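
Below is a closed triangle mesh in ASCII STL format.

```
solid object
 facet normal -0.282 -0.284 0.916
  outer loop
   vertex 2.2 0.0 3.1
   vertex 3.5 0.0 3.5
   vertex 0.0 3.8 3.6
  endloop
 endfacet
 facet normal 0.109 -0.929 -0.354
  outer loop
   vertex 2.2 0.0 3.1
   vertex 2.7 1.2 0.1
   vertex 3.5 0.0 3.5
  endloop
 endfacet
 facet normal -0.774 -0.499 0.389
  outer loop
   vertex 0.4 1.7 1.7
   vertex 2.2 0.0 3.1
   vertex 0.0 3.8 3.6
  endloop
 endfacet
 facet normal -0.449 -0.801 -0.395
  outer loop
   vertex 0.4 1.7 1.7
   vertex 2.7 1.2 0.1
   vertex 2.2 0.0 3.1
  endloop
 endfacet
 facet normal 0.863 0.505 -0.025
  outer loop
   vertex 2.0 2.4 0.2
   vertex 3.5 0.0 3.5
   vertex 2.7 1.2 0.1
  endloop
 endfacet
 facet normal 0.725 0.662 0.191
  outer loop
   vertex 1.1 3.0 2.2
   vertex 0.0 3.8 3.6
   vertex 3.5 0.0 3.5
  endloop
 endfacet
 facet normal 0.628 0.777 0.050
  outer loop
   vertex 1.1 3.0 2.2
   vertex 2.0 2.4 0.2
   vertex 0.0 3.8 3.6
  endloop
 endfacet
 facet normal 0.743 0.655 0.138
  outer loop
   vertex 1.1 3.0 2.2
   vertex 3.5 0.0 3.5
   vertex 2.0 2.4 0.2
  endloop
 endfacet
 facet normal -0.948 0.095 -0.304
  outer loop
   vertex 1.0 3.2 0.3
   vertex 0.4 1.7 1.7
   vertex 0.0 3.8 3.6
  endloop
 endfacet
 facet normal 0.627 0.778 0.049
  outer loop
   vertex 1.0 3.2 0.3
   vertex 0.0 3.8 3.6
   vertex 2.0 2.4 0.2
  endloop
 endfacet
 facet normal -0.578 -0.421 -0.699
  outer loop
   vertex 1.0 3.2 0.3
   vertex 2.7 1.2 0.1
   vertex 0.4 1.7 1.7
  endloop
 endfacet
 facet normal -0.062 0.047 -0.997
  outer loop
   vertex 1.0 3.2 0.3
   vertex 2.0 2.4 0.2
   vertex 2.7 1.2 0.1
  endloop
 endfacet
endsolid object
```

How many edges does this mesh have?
18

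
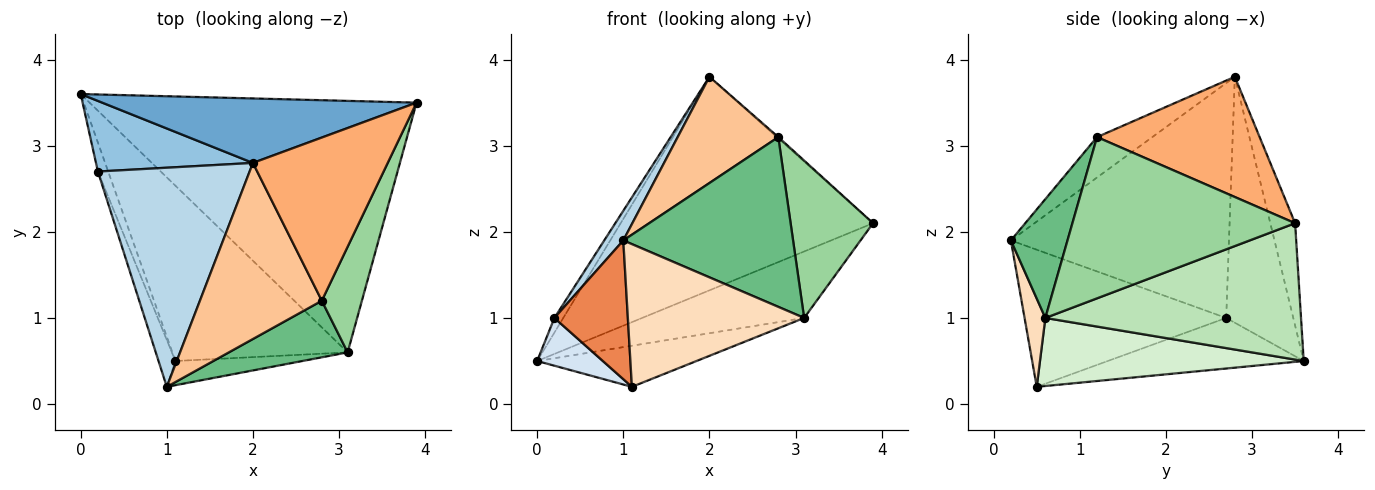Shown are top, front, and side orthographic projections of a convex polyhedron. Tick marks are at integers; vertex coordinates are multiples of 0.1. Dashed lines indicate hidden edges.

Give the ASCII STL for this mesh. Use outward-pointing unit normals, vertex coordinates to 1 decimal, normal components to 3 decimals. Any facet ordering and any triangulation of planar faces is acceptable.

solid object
 facet normal -0.094 0.953 0.288
  outer loop
   vertex 2.0 2.8 3.8
   vertex 3.9 3.5 2.1
   vertex 0.0 3.6 0.5
  endloop
 endfacet
 facet normal -0.838 0.111 0.535
  outer loop
   vertex 0.2 2.7 1.0
   vertex 2.0 2.8 3.8
   vertex 0.0 3.6 0.5
  endloop
 endfacet
 facet normal -0.838 -0.073 0.541
  outer loop
   vertex 0.2 2.7 1.0
   vertex 1.0 0.2 1.9
   vertex 2.0 2.8 3.8
  endloop
 endfacet
 facet normal -0.931 -0.312 -0.189
  outer loop
   vertex 0.2 2.7 1.0
   vertex 0.0 3.6 0.5
   vertex 1.1 0.5 0.2
  endloop
 endfacet
 facet normal -0.933 -0.340 -0.115
  outer loop
   vertex 0.2 2.7 1.0
   vertex 1.1 0.5 0.2
   vertex 1.0 0.2 1.9
  endloop
 endfacet
 facet normal 0.666 0.006 0.746
  outer loop
   vertex 2.8 1.2 3.1
   vertex 3.9 3.5 2.1
   vertex 2.0 2.8 3.8
  endloop
 endfacet
 facet normal -0.273 -0.497 0.824
  outer loop
   vertex 2.8 1.2 3.1
   vertex 2.0 2.8 3.8
   vertex 1.0 0.2 1.9
  endloop
 endfacet
 facet normal 0.115 -0.979 -0.166
  outer loop
   vertex 3.1 0.6 1.0
   vertex 1.0 0.2 1.9
   vertex 1.1 0.5 0.2
  endloop
 endfacet
 facet normal 0.302 -0.905 0.302
  outer loop
   vertex 3.1 0.6 1.0
   vertex 2.8 1.2 3.1
   vertex 1.0 0.2 1.9
  endloop
 endfacet
 facet normal 0.913 -0.338 0.227
  outer loop
   vertex 3.1 0.6 1.0
   vertex 3.9 3.5 2.1
   vertex 2.8 1.2 3.1
  endloop
 endfacet
 facet normal 0.374 0.237 -0.897
  outer loop
   vertex 3.1 0.6 1.0
   vertex 0.0 3.6 0.5
   vertex 3.9 3.5 2.1
  endloop
 endfacet
 facet normal 0.354 0.214 -0.911
  outer loop
   vertex 3.1 0.6 1.0
   vertex 1.1 0.5 0.2
   vertex 0.0 3.6 0.5
  endloop
 endfacet
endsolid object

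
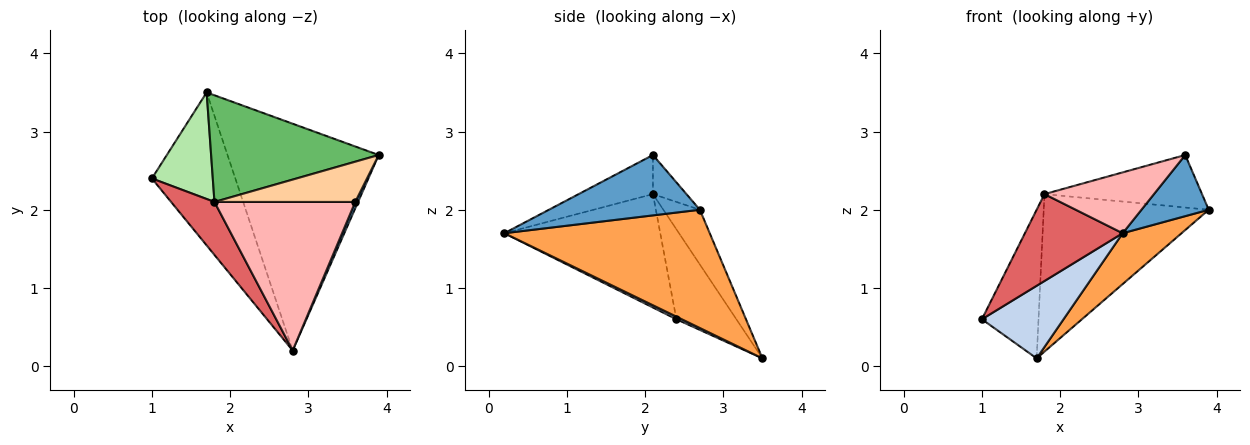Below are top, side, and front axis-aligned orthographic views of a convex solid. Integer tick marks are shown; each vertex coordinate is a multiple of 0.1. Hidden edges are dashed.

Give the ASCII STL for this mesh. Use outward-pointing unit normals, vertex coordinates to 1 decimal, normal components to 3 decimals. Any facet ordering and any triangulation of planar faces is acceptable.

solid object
 facet normal 0.913 -0.407 0.043
  outer loop
   vertex 3.6 2.1 2.7
   vertex 2.8 0.2 1.7
   vertex 3.9 2.7 2.0
  endloop
 endfacet
 facet normal 0.028 -0.428 -0.903
  outer loop
   vertex 1.7 3.5 0.1
   vertex 2.8 0.2 1.7
   vertex 1.0 2.4 0.6
  endloop
 endfacet
 facet normal 0.607 -0.174 -0.776
  outer loop
   vertex 1.7 3.5 0.1
   vertex 3.9 2.7 2.0
   vertex 2.8 0.2 1.7
  endloop
 endfacet
 facet normal -0.167 0.783 0.600
  outer loop
   vertex 1.8 2.1 2.2
   vertex 3.6 2.1 2.7
   vertex 3.9 2.7 2.0
  endloop
 endfacet
 facet normal -0.180 0.814 0.552
  outer loop
   vertex 1.8 2.1 2.2
   vertex 3.9 2.7 2.0
   vertex 1.7 3.5 0.1
  endloop
 endfacet
 facet normal -0.652 0.616 0.442
  outer loop
   vertex 1.8 2.1 2.2
   vertex 1.7 3.5 0.1
   vertex 1.0 2.4 0.6
  endloop
 endfacet
 facet normal -0.806 -0.505 0.308
  outer loop
   vertex 1.8 2.1 2.2
   vertex 1.0 2.4 0.6
   vertex 2.8 0.2 1.7
  endloop
 endfacet
 facet normal -0.249 -0.367 0.896
  outer loop
   vertex 1.8 2.1 2.2
   vertex 2.8 0.2 1.7
   vertex 3.6 2.1 2.7
  endloop
 endfacet
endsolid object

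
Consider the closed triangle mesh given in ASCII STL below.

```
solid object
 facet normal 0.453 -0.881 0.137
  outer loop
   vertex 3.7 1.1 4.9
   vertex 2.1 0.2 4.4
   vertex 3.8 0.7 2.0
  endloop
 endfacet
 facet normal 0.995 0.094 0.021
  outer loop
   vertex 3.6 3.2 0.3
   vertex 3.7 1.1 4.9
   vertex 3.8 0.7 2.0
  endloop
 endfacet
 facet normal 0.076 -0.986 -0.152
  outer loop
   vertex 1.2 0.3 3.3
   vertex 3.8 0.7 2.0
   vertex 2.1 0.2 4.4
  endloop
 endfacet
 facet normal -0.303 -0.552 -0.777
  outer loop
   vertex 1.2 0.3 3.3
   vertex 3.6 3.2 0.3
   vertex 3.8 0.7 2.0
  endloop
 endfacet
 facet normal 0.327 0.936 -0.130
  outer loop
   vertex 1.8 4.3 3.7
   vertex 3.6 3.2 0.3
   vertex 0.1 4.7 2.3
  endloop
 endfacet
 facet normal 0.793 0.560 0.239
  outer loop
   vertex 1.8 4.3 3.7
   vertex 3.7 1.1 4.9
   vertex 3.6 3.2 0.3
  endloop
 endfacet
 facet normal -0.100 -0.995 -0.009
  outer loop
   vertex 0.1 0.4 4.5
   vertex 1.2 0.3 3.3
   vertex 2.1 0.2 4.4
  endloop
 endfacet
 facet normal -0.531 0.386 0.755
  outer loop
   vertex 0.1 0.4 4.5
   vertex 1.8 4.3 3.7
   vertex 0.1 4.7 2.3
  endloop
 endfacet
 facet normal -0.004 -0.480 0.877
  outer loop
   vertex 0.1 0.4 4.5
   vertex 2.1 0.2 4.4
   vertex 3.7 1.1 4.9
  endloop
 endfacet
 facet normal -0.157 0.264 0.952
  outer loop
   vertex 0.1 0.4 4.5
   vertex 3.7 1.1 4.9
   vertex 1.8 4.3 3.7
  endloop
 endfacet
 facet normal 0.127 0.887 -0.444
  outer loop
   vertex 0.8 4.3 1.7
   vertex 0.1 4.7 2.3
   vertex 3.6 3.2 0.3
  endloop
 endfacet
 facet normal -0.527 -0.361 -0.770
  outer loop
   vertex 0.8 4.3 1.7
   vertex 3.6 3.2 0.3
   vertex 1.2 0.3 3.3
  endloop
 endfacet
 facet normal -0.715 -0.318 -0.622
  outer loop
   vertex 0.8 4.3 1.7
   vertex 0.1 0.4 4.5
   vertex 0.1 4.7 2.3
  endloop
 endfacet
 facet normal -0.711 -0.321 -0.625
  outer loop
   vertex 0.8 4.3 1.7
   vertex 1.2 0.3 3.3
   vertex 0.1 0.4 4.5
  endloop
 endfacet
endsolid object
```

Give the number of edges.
21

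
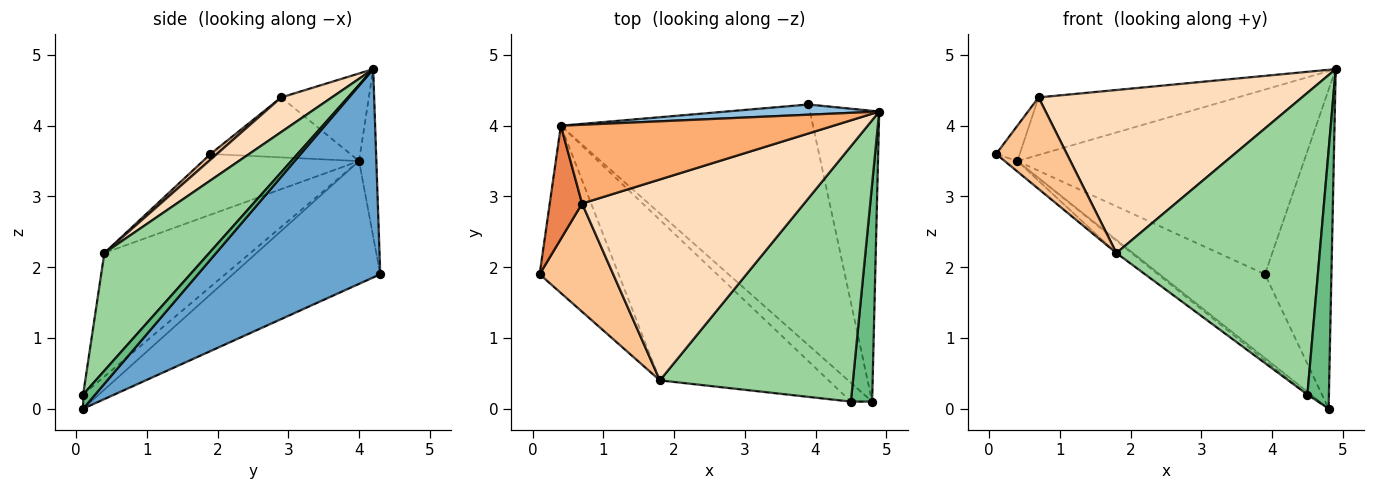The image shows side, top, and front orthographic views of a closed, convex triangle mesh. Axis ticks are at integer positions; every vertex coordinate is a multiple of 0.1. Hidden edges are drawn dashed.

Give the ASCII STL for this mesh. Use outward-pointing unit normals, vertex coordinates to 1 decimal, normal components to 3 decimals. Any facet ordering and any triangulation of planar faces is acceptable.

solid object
 facet normal 0.897 0.327 -0.298
  outer loop
   vertex 3.9 4.3 1.9
   vertex 4.9 4.2 4.8
   vertex 4.8 0.1 0.0
  endloop
 endfacet
 facet normal -0.060 0.997 0.055
  outer loop
   vertex 0.4 4.0 3.5
   vertex 4.9 4.2 4.8
   vertex 3.9 4.3 1.9
  endloop
 endfacet
 facet normal -0.418 0.299 -0.858
  outer loop
   vertex 0.4 4.0 3.5
   vertex 3.9 4.3 1.9
   vertex 4.8 0.1 0.0
  endloop
 endfacet
 facet normal -0.609 0.049 -0.792
  outer loop
   vertex 1.8 0.4 2.2
   vertex 0.1 1.9 3.6
   vertex 0.4 4.0 3.5
  endloop
 endfacet
 facet normal -0.871 0.147 0.470
  outer loop
   vertex 0.7 2.9 4.4
   vertex 0.4 4.0 3.5
   vertex 0.1 1.9 3.6
  endloop
 endfacet
 facet normal -0.251 0.571 0.782
  outer loop
   vertex 0.7 2.9 4.4
   vertex 4.9 4.2 4.8
   vertex 0.4 4.0 3.5
  endloop
 endfacet
 facet normal 0.059 -0.645 0.762
  outer loop
   vertex 0.7 2.9 4.4
   vertex 0.1 1.9 3.6
   vertex 1.8 0.4 2.2
  endloop
 endfacet
 facet normal 0.120 -0.626 0.771
  outer loop
   vertex 0.7 2.9 4.4
   vertex 1.8 0.4 2.2
   vertex 4.9 4.2 4.8
  endloop
 endfacet
 facet normal 0.395 -0.703 0.592
  outer loop
   vertex 4.5 0.1 0.2
   vertex 4.8 0.1 0.0
   vertex 4.9 4.2 4.8
  endloop
 endfacet
 facet normal 0.366 -0.710 0.601
  outer loop
   vertex 4.5 0.1 0.2
   vertex 4.9 4.2 4.8
   vertex 1.8 0.4 2.2
  endloop
 endfacet
 facet normal -0.551 0.120 -0.826
  outer loop
   vertex 4.5 0.1 0.2
   vertex 0.4 4.0 3.5
   vertex 4.8 0.1 0.0
  endloop
 endfacet
 facet normal -0.590 0.061 -0.805
  outer loop
   vertex 4.5 0.1 0.2
   vertex 1.8 0.4 2.2
   vertex 0.4 4.0 3.5
  endloop
 endfacet
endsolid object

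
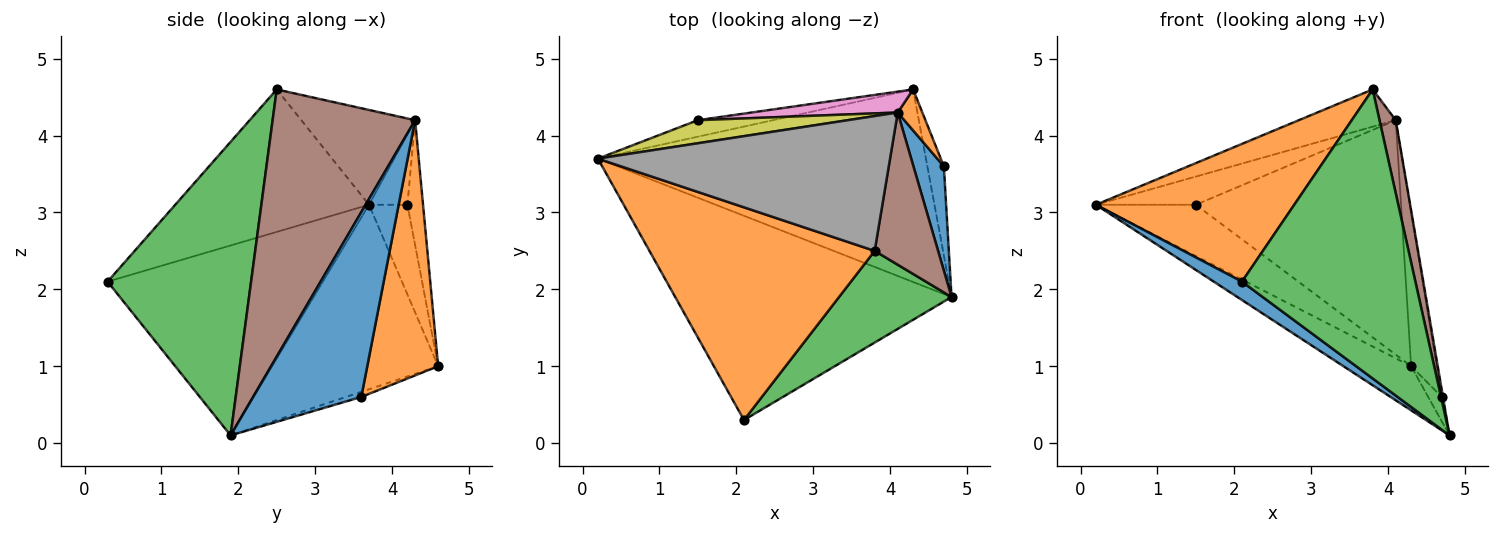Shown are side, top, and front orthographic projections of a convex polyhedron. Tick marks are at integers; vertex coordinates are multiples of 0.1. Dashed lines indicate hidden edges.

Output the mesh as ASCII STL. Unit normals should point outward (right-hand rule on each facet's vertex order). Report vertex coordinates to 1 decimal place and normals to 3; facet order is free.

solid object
 facet normal -0.565 -0.074 -0.822
  outer loop
   vertex 2.1 0.3 2.1
   vertex 0.2 3.7 3.1
   vertex 4.8 1.9 0.1
  endloop
 endfacet
 facet normal -0.469 -0.480 0.741
  outer loop
   vertex 3.8 2.5 4.6
   vertex 0.2 3.7 3.1
   vertex 2.1 0.3 2.1
  endloop
 endfacet
 facet normal 0.619 -0.748 0.237
  outer loop
   vertex 3.8 2.5 4.6
   vertex 2.1 0.3 2.1
   vertex 4.8 1.9 0.1
  endloop
 endfacet
 facet normal -0.481 0.196 -0.855
  outer loop
   vertex 4.3 4.6 1.0
   vertex 4.8 1.9 0.1
   vertex 0.2 3.7 3.1
  endloop
 endfacet
 facet normal -0.344 0.894 -0.288
  outer loop
   vertex 1.5 4.2 3.1
   vertex 4.3 4.6 1.0
   vertex 0.2 3.7 3.1
  endloop
 endfacet
 facet normal 0.967 -0.110 0.230
  outer loop
   vertex 4.1 4.3 4.2
   vertex 3.8 2.5 4.6
   vertex 4.8 1.9 0.1
  endloop
 endfacet
 facet normal -0.076 0.993 0.088
  outer loop
   vertex 4.1 4.3 4.2
   vertex 4.3 4.6 1.0
   vertex 1.5 4.2 3.1
  endloop
 endfacet
 facet normal -0.299 0.254 0.920
  outer loop
   vertex 4.1 4.3 4.2
   vertex 0.2 3.7 3.1
   vertex 3.8 2.5 4.6
  endloop
 endfacet
 facet normal -0.285 0.742 0.607
  outer loop
   vertex 4.1 4.3 4.2
   vertex 1.5 4.2 3.1
   vertex 0.2 3.7 3.1
  endloop
 endfacet
 facet normal -0.287 0.255 -0.924
  outer loop
   vertex 4.7 3.6 0.6
   vertex 4.8 1.9 0.1
   vertex 4.3 4.6 1.0
  endloop
 endfacet
 facet normal 0.987 0.010 0.162
  outer loop
   vertex 4.7 3.6 0.6
   vertex 4.1 4.3 4.2
   vertex 4.8 1.9 0.1
  endloop
 endfacet
 facet normal 0.937 0.339 0.090
  outer loop
   vertex 4.7 3.6 0.6
   vertex 4.3 4.6 1.0
   vertex 4.1 4.3 4.2
  endloop
 endfacet
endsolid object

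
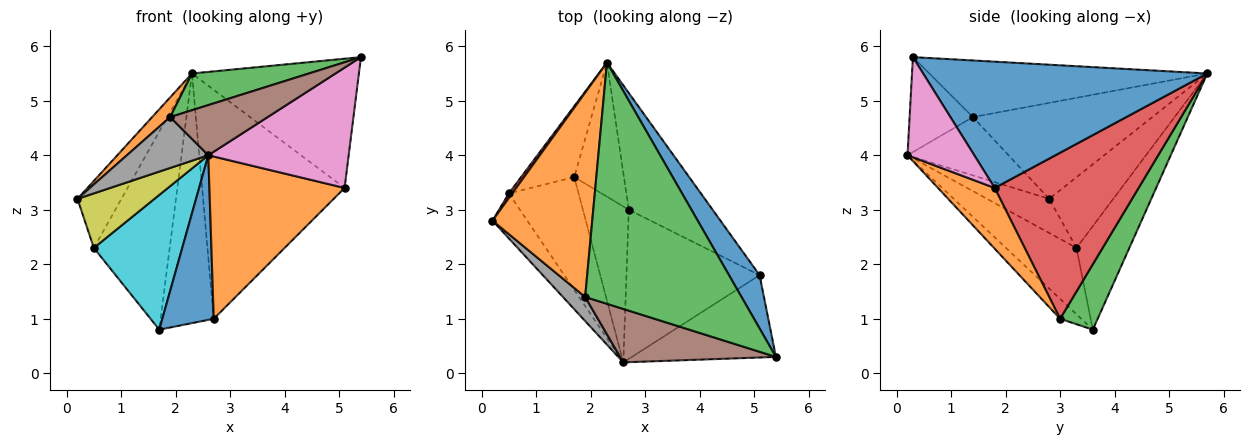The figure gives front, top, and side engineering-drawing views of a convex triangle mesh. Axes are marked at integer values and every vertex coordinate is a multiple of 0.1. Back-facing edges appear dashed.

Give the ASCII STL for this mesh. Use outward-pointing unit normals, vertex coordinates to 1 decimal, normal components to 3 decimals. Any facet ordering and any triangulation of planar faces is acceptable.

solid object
 facet normal 0.844 0.496 0.204
  outer loop
   vertex 5.1 1.8 3.4
   vertex 2.3 5.7 5.5
   vertex 5.4 0.3 5.8
  endloop
 endfacet
 facet normal -0.692 -0.069 0.719
  outer loop
   vertex 1.9 1.4 4.7
   vertex 2.3 5.7 5.5
   vertex 0.2 2.8 3.2
  endloop
 endfacet
 facet normal -0.337 -0.142 0.931
  outer loop
   vertex 1.9 1.4 4.7
   vertex 5.4 0.3 5.8
   vertex 2.3 5.7 5.5
  endloop
 endfacet
 facet normal -0.824 0.565 0.039
  outer loop
   vertex 0.5 3.3 2.3
   vertex 0.2 2.8 3.2
   vertex 2.3 5.7 5.5
  endloop
 endfacet
 facet normal -0.549 0.787 -0.282
  outer loop
   vertex 0.5 3.3 2.3
   vertex 2.3 5.7 5.5
   vertex 1.7 3.6 0.8
  endloop
 endfacet
 facet normal -0.406 -0.625 0.666
  outer loop
   vertex 2.6 0.2 4.0
   vertex 5.4 0.3 5.8
   vertex 1.9 1.4 4.7
  endloop
 endfacet
 facet normal 0.365 -0.768 -0.526
  outer loop
   vertex 2.6 0.2 4.0
   vertex 5.1 1.8 3.4
   vertex 5.4 0.3 5.8
  endloop
 endfacet
 facet normal -0.746 -0.601 0.285
  outer loop
   vertex 2.6 0.2 4.0
   vertex 1.9 1.4 4.7
   vertex 0.2 2.8 3.2
  endloop
 endfacet
 facet normal -0.529 -0.655 -0.540
  outer loop
   vertex 2.6 0.2 4.0
   vertex 0.2 2.8 3.2
   vertex 0.5 3.3 2.3
  endloop
 endfacet
 facet normal -0.522 -0.654 -0.548
  outer loop
   vertex 2.6 0.2 4.0
   vertex 0.5 3.3 2.3
   vertex 1.7 3.6 0.8
  endloop
 endfacet
 facet normal -0.286 -0.696 -0.659
  outer loop
   vertex 2.7 3.0 1.0
   vertex 2.6 0.2 4.0
   vertex 1.7 3.6 0.8
  endloop
 endfacet
 facet normal 0.295 -0.703 -0.647
  outer loop
   vertex 2.7 3.0 1.0
   vertex 5.1 1.8 3.4
   vertex 2.6 0.2 4.0
  endloop
 endfacet
 facet normal 0.529 0.748 -0.402
  outer loop
   vertex 2.7 3.0 1.0
   vertex 1.7 3.6 0.8
   vertex 2.3 5.7 5.5
  endloop
 endfacet
 facet normal 0.669 0.662 -0.338
  outer loop
   vertex 2.7 3.0 1.0
   vertex 2.3 5.7 5.5
   vertex 5.1 1.8 3.4
  endloop
 endfacet
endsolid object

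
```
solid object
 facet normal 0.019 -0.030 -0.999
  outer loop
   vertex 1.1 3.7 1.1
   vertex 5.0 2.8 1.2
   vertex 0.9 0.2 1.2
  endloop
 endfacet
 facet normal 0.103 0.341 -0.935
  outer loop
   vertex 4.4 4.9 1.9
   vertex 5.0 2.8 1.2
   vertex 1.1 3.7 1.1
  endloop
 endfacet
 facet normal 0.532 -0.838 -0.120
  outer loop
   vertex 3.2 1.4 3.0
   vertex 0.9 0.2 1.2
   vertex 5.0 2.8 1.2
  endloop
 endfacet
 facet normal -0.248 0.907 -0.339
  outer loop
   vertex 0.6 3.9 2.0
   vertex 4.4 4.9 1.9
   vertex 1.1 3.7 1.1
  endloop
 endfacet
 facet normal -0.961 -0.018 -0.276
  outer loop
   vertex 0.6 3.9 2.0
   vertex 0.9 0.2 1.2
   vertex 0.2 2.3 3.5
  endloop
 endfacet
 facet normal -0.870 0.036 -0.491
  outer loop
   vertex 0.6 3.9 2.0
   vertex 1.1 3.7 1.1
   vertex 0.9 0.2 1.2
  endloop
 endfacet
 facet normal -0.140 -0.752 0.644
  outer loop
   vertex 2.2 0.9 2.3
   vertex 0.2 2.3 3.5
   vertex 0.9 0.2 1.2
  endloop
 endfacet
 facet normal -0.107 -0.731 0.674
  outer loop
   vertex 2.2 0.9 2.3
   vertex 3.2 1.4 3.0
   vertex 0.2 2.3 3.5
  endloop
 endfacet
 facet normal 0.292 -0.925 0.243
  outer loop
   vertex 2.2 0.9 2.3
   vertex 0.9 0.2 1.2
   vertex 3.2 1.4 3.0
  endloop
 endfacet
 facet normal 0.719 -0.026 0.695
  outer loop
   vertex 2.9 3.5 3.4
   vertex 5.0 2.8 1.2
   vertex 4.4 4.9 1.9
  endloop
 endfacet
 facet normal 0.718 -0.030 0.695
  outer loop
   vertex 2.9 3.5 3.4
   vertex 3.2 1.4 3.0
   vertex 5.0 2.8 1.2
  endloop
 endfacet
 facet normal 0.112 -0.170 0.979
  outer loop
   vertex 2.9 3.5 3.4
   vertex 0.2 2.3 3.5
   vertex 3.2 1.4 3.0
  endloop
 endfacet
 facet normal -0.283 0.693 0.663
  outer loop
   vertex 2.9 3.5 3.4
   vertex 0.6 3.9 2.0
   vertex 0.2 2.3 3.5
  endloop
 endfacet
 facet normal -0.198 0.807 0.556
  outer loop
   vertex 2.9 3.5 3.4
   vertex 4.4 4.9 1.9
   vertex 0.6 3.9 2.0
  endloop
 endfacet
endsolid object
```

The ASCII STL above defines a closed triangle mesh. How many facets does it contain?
14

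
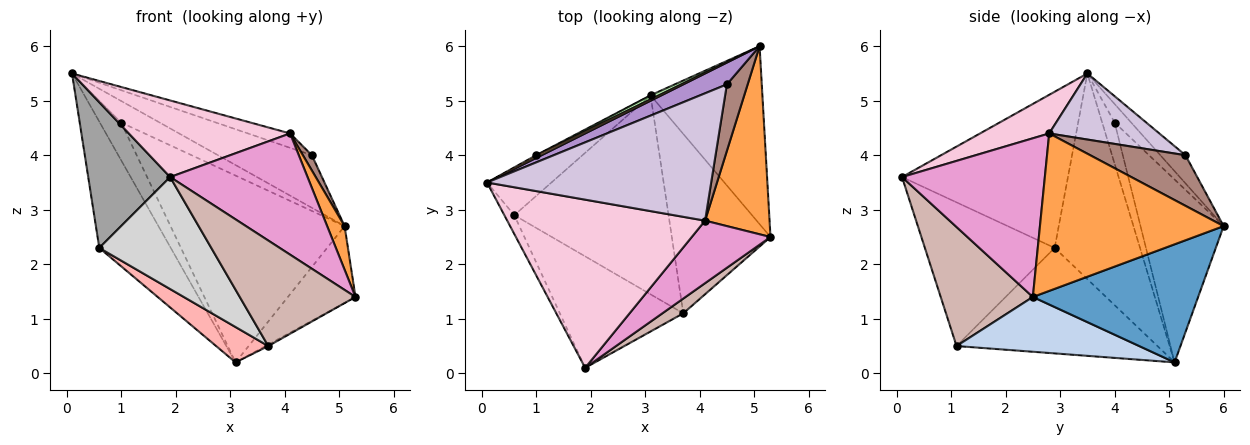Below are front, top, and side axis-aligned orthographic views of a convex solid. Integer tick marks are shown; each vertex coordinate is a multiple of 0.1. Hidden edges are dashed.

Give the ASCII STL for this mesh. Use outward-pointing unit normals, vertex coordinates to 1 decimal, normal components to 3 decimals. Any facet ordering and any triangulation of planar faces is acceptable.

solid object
 facet normal 0.696 0.285 -0.659
  outer loop
   vertex 3.1 5.1 0.2
   vertex 5.1 6.0 2.7
   vertex 5.3 2.5 1.4
  endloop
 endfacet
 facet normal 0.485 0.007 -0.874
  outer loop
   vertex 3.7 1.1 0.5
   vertex 3.1 5.1 0.2
   vertex 5.3 2.5 1.4
  endloop
 endfacet
 facet normal 0.922 -0.088 0.377
  outer loop
   vertex 4.1 2.8 4.4
   vertex 5.3 2.5 1.4
   vertex 5.1 6.0 2.7
  endloop
 endfacet
 facet normal -0.392 0.913 0.115
  outer loop
   vertex 1.0 4.0 4.6
   vertex 0.1 3.5 5.5
   vertex 5.1 6.0 2.7
  endloop
 endfacet
 facet normal -0.504 0.863 -0.025
  outer loop
   vertex 1.0 4.0 4.6
   vertex 3.1 5.1 0.2
   vertex 0.1 3.5 5.5
  endloop
 endfacet
 facet normal -0.431 0.902 0.020
  outer loop
   vertex 1.0 4.0 4.6
   vertex 5.1 6.0 2.7
   vertex 3.1 5.1 0.2
  endloop
 endfacet
 facet normal -0.746 0.624 -0.234
  outer loop
   vertex 0.6 2.9 2.3
   vertex 0.1 3.5 5.5
   vertex 3.1 5.1 0.2
  endloop
 endfacet
 facet normal -0.558 -0.145 -0.817
  outer loop
   vertex 0.6 2.9 2.3
   vertex 3.1 5.1 0.2
   vertex 3.7 1.1 0.5
  endloop
 endfacet
 facet normal -0.240 0.897 0.372
  outer loop
   vertex 4.5 5.3 4.0
   vertex 5.1 6.0 2.7
   vertex 0.1 3.5 5.5
  endloop
 endfacet
 facet normal 0.281 0.108 0.954
  outer loop
   vertex 4.5 5.3 4.0
   vertex 0.1 3.5 5.5
   vertex 4.1 2.8 4.4
  endloop
 endfacet
 facet normal 0.922 -0.087 0.379
  outer loop
   vertex 4.5 5.3 4.0
   vertex 4.1 2.8 4.4
   vertex 5.1 6.0 2.7
  endloop
 endfacet
 facet normal 0.619 -0.778 0.109
  outer loop
   vertex 1.9 0.1 3.6
   vertex 3.7 1.1 0.5
   vertex 5.3 2.5 1.4
  endloop
 endfacet
 facet normal 0.679 -0.653 0.337
  outer loop
   vertex 1.9 0.1 3.6
   vertex 5.3 2.5 1.4
   vertex 4.1 2.8 4.4
  endloop
 endfacet
 facet normal 0.175 -0.408 0.896
  outer loop
   vertex 1.9 0.1 3.6
   vertex 4.1 2.8 4.4
   vertex 0.1 3.5 5.5
  endloop
 endfacet
 facet normal -0.895 -0.442 -0.057
  outer loop
   vertex 1.9 0.1 3.6
   vertex 0.1 3.5 5.5
   vertex 0.6 2.9 2.3
  endloop
 endfacet
 facet normal -0.635 -0.548 -0.545
  outer loop
   vertex 1.9 0.1 3.6
   vertex 0.6 2.9 2.3
   vertex 3.7 1.1 0.5
  endloop
 endfacet
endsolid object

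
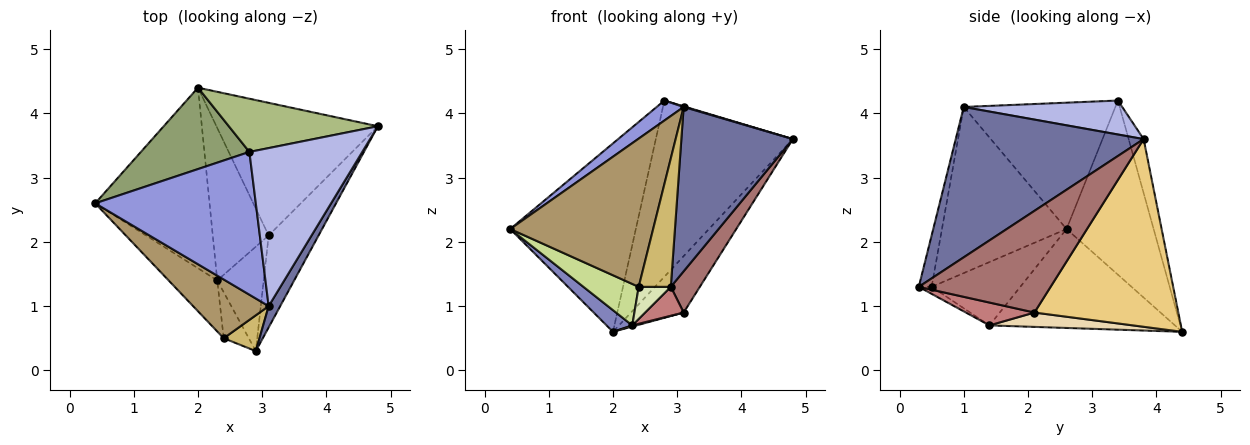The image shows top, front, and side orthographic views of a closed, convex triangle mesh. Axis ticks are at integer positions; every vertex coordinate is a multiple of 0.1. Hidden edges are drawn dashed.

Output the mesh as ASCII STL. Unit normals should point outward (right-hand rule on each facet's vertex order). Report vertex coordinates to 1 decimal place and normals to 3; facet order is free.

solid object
 facet normal 0.858 -0.509 0.066
  outer loop
   vertex 3.1 1.0 4.1
   vertex 2.9 0.3 1.3
   vertex 4.8 3.8 3.6
  endloop
 endfacet
 facet normal -0.652 -0.090 -0.753
  outer loop
   vertex 2.3 1.4 0.7
   vertex 0.4 2.6 2.2
   vertex 2.0 4.4 0.6
  endloop
 endfacet
 facet normal -0.615 -0.109 0.781
  outer loop
   vertex 2.8 3.4 4.2
   vertex 0.4 2.6 2.2
   vertex 3.1 1.0 4.1
  endloop
 endfacet
 facet normal 0.288 -0.004 0.958
  outer loop
   vertex 2.8 3.4 4.2
   vertex 3.1 1.0 4.1
   vertex 4.8 3.8 3.6
  endloop
 endfacet
 facet normal -0.537 0.775 0.334
  outer loop
   vertex 2.8 3.4 4.2
   vertex 2.0 4.4 0.6
   vertex 0.4 2.6 2.2
  endloop
 endfacet
 facet normal -0.104 0.952 0.288
  outer loop
   vertex 2.8 3.4 4.2
   vertex 4.8 3.8 3.6
   vertex 2.0 4.4 0.6
  endloop
 endfacet
 facet normal -0.711 -0.443 -0.546
  outer loop
   vertex 2.4 0.5 1.3
   vertex 0.4 2.6 2.2
   vertex 2.3 1.4 0.7
  endloop
 endfacet
 facet normal -0.223 -0.558 -0.799
  outer loop
   vertex 2.4 0.5 1.3
   vertex 2.3 1.4 0.7
   vertex 2.9 0.3 1.3
  endloop
 endfacet
 facet normal -0.630 -0.722 0.286
  outer loop
   vertex 2.4 0.5 1.3
   vertex 3.1 1.0 4.1
   vertex 0.4 2.6 2.2
  endloop
 endfacet
 facet normal -0.360 -0.899 0.250
  outer loop
   vertex 2.4 0.5 1.3
   vertex 2.9 0.3 1.3
   vertex 3.1 1.0 4.1
  endloop
 endfacet
 facet normal 0.731 0.267 -0.628
  outer loop
   vertex 3.1 2.1 0.9
   vertex 2.0 4.4 0.6
   vertex 4.8 3.8 3.6
  endloop
 endfacet
 facet normal 0.249 -0.007 -0.969
  outer loop
   vertex 3.1 2.1 0.9
   vertex 2.3 1.4 0.7
   vertex 2.0 4.4 0.6
  endloop
 endfacet
 facet normal 0.881 -0.194 -0.432
  outer loop
   vertex 3.1 2.1 0.9
   vertex 4.8 3.8 3.6
   vertex 2.9 0.3 1.3
  endloop
 endfacet
 facet normal 0.429 -0.241 -0.871
  outer loop
   vertex 3.1 2.1 0.9
   vertex 2.9 0.3 1.3
   vertex 2.3 1.4 0.7
  endloop
 endfacet
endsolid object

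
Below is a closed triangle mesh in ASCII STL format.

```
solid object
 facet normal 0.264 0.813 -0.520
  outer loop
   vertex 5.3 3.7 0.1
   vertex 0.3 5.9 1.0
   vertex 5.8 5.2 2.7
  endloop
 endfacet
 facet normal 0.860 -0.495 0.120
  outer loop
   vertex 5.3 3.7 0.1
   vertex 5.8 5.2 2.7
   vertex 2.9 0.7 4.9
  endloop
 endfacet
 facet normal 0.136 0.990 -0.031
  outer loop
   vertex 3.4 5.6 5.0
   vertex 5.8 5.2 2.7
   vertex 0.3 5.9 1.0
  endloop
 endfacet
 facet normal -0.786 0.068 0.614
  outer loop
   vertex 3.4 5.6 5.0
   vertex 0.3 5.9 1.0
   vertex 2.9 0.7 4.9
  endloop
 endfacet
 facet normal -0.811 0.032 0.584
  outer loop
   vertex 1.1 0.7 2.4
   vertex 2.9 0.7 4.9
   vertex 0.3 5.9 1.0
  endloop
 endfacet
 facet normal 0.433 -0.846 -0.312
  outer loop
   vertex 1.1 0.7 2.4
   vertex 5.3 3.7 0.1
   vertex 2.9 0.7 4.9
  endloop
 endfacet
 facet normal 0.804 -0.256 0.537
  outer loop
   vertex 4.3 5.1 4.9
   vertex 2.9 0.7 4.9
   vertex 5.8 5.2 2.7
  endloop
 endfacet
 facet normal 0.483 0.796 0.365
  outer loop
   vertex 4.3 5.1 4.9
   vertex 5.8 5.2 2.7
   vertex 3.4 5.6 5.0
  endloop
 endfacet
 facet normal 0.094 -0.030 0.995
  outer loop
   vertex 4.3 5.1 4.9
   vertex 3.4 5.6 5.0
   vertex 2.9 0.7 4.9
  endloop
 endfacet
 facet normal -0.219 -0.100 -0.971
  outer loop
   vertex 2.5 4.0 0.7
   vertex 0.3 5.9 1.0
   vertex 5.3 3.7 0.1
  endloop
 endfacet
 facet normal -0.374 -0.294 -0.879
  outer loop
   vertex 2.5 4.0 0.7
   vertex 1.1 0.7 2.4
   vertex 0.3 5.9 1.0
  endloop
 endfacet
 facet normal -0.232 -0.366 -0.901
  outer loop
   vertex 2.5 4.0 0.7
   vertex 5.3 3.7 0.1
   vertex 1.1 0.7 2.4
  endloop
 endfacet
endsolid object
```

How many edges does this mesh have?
18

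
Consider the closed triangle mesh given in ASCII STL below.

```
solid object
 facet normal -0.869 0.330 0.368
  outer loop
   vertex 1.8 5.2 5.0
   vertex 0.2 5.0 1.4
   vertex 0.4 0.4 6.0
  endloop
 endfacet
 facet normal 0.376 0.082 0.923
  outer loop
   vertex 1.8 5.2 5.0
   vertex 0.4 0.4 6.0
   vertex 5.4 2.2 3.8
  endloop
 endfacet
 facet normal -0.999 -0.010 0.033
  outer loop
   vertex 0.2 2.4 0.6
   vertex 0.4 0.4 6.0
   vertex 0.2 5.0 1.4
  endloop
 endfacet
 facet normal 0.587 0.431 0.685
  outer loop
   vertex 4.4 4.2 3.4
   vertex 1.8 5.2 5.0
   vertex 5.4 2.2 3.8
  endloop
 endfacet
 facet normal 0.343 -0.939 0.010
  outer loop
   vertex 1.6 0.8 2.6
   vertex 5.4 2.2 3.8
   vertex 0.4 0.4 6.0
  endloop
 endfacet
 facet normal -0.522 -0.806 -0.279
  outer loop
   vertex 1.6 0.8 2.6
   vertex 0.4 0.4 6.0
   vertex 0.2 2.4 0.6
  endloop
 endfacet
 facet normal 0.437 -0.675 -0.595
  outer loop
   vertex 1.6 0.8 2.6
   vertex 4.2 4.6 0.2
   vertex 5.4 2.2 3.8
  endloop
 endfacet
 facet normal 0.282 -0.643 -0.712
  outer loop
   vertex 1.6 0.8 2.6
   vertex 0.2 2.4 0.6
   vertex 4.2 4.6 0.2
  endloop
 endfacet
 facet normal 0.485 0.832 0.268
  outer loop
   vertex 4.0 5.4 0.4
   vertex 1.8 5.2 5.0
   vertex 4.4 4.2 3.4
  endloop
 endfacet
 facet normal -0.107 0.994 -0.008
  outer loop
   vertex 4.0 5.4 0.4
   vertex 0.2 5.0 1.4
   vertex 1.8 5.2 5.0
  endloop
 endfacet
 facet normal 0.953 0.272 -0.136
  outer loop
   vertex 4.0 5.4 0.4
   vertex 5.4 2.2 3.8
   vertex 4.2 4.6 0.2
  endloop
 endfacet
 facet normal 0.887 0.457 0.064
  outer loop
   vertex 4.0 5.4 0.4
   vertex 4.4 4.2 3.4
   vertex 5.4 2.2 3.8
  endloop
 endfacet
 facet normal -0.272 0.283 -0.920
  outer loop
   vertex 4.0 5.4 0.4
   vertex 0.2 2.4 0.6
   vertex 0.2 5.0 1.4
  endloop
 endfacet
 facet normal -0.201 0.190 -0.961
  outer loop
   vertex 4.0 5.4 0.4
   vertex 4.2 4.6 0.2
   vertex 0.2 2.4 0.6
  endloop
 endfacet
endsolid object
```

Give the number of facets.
14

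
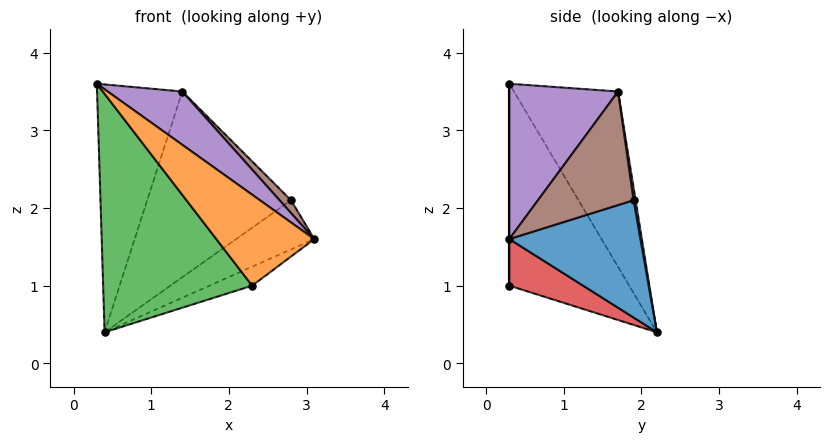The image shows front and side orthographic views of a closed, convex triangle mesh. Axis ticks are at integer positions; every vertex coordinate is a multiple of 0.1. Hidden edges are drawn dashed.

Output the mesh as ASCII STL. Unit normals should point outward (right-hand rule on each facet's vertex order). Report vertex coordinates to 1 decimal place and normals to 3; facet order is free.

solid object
 facet normal 0.571 0.340 -0.747
  outer loop
   vertex 2.8 1.9 2.1
   vertex 3.1 0.3 1.6
   vertex 0.4 2.2 0.4
  endloop
 endfacet
 facet normal 0.000 -1.000 0.000
  outer loop
   vertex 2.3 0.3 1.0
   vertex 3.1 0.3 1.6
   vertex 0.3 0.3 3.6
  endloop
 endfacet
 facet normal -0.565 -0.702 -0.434
  outer loop
   vertex 2.3 0.3 1.0
   vertex 0.3 0.3 3.6
   vertex 0.4 2.2 0.4
  endloop
 endfacet
 facet normal 0.567 0.328 -0.756
  outer loop
   vertex 2.3 0.3 1.0
   vertex 0.4 2.2 0.4
   vertex 3.1 0.3 1.6
  endloop
 endfacet
 facet normal 0.540 -0.370 0.756
  outer loop
   vertex 1.4 1.7 3.5
   vertex 0.3 0.3 3.6
   vertex 3.1 0.3 1.6
  endloop
 endfacet
 facet normal 0.711 -0.085 0.698
  outer loop
   vertex 1.4 1.7 3.5
   vertex 3.1 0.3 1.6
   vertex 2.8 1.9 2.1
  endloop
 endfacet
 facet normal -0.730 0.597 0.332
  outer loop
   vertex 1.4 1.7 3.5
   vertex 0.4 2.2 0.4
   vertex 0.3 0.3 3.6
  endloop
 endfacet
 facet normal 0.014 0.988 0.155
  outer loop
   vertex 1.4 1.7 3.5
   vertex 2.8 1.9 2.1
   vertex 0.4 2.2 0.4
  endloop
 endfacet
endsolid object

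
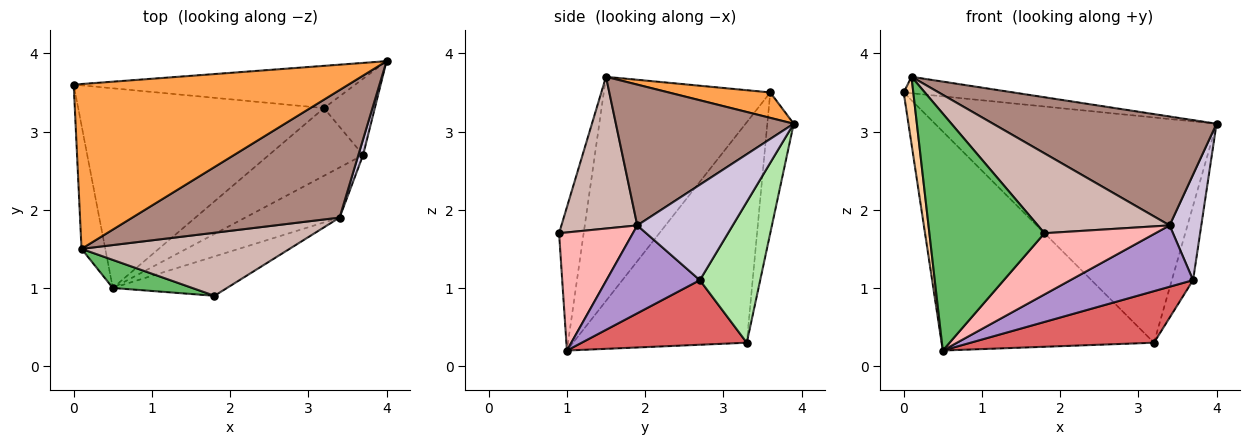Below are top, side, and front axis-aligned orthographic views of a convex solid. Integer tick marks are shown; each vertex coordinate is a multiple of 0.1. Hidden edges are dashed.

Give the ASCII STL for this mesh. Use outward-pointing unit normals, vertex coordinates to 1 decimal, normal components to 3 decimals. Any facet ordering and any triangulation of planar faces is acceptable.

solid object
 facet normal -0.092 0.979 -0.184
  outer loop
   vertex 3.2 3.3 0.3
   vertex 0.0 3.6 3.5
   vertex 4.0 3.9 3.1
  endloop
 endfacet
 facet normal -0.517 0.632 -0.577
  outer loop
   vertex 3.2 3.3 0.3
   vertex 0.5 1.0 0.2
   vertex 0.0 3.6 3.5
  endloop
 endfacet
 facet normal 0.092 0.099 0.991
  outer loop
   vertex 0.1 1.5 3.7
   vertex 4.0 3.9 3.1
   vertex 0.0 3.6 3.5
  endloop
 endfacet
 facet normal -0.993 -0.057 -0.105
  outer loop
   vertex 0.1 1.5 3.7
   vertex 0.0 3.6 3.5
   vertex 0.5 1.0 0.2
  endloop
 endfacet
 facet normal -0.207 -0.971 0.115
  outer loop
   vertex 0.1 1.5 3.7
   vertex 0.5 1.0 0.2
   vertex 1.8 0.9 1.7
  endloop
 endfacet
 facet normal 0.893 0.314 -0.322
  outer loop
   vertex 3.7 2.7 1.1
   vertex 3.2 3.3 0.3
   vertex 4.0 3.9 3.1
  endloop
 endfacet
 facet normal 0.479 -0.532 -0.698
  outer loop
   vertex 3.7 2.7 1.1
   vertex 0.5 1.0 0.2
   vertex 3.2 3.3 0.3
  endloop
 endfacet
 facet normal 0.488 -0.734 -0.472
  outer loop
   vertex 3.4 1.9 1.8
   vertex 1.8 0.9 1.7
   vertex 0.5 1.0 0.2
  endloop
 endfacet
 facet normal 0.508 -0.667 -0.545
  outer loop
   vertex 3.4 1.9 1.8
   vertex 0.5 1.0 0.2
   vertex 3.7 2.7 1.1
  endloop
 endfacet
 facet normal 0.948 -0.315 0.047
  outer loop
   vertex 3.4 1.9 1.8
   vertex 3.7 2.7 1.1
   vertex 4.0 3.9 3.1
  endloop
 endfacet
 facet normal 0.459 -0.577 0.676
  outer loop
   vertex 3.4 1.9 1.8
   vertex 4.0 3.9 3.1
   vertex 0.1 1.5 3.7
  endloop
 endfacet
 facet normal 0.412 -0.715 0.565
  outer loop
   vertex 3.4 1.9 1.8
   vertex 0.1 1.5 3.7
   vertex 1.8 0.9 1.7
  endloop
 endfacet
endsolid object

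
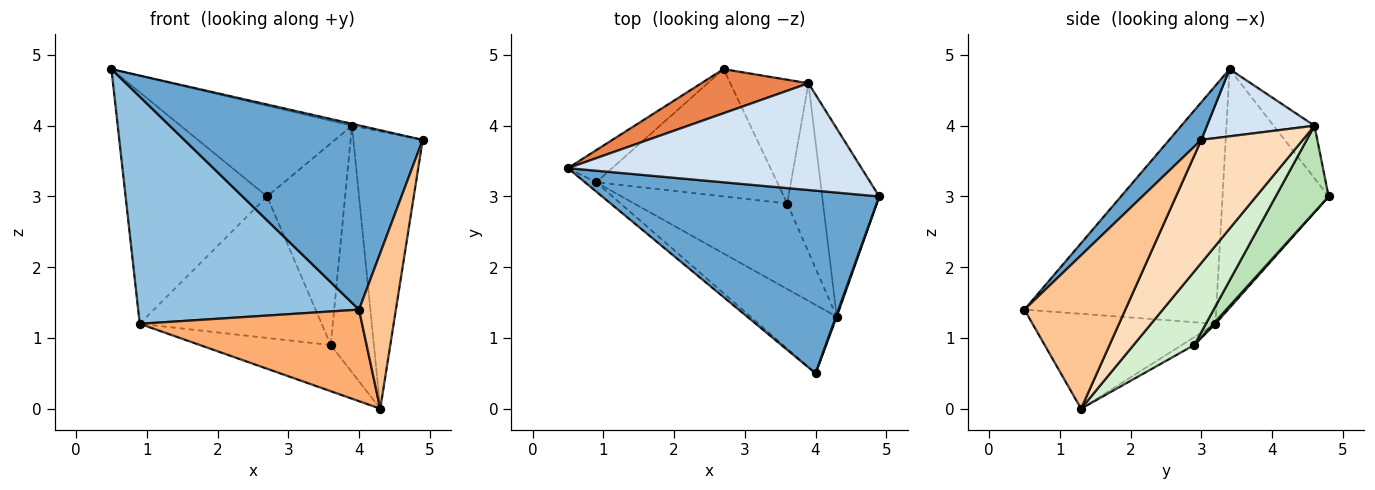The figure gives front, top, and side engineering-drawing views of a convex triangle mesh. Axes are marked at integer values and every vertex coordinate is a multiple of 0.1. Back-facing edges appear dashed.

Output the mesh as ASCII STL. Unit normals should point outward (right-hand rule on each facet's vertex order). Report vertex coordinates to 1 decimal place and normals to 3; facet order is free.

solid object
 facet normal 0.095 -0.707 0.701
  outer loop
   vertex 4.0 0.5 1.4
   vertex 4.9 3.0 3.8
   vertex 0.5 3.4 4.8
  endloop
 endfacet
 facet normal -0.655 -0.755 -0.031
  outer loop
   vertex 0.9 3.2 1.2
   vertex 4.0 0.5 1.4
   vertex 0.5 3.4 4.8
  endloop
 endfacet
 facet normal -0.596 0.795 -0.110
  outer loop
   vertex 0.9 3.2 1.2
   vertex 0.5 3.4 4.8
   vertex 2.7 4.8 3.0
  endloop
 endfacet
 facet normal 0.223 0.018 0.975
  outer loop
   vertex 3.9 4.6 4.0
   vertex 0.5 3.4 4.8
   vertex 4.9 3.0 3.8
  endloop
 endfacet
 facet normal -0.210 0.879 0.428
  outer loop
   vertex 3.9 4.6 4.0
   vertex 2.7 4.8 3.0
   vertex 0.5 3.4 4.8
  endloop
 endfacet
 facet normal -0.550 -0.669 -0.500
  outer loop
   vertex 4.3 1.3 0.0
   vertex 4.0 0.5 1.4
   vertex 0.9 3.2 1.2
  endloop
 endfacet
 facet normal 0.939 -0.343 0.005
  outer loop
   vertex 4.3 1.3 0.0
   vertex 4.9 3.0 3.8
   vertex 4.0 0.5 1.4
  endloop
 endfacet
 facet normal 0.771 0.527 -0.357
  outer loop
   vertex 4.3 1.3 0.0
   vertex 3.9 4.6 4.0
   vertex 4.9 3.0 3.8
  endloop
 endfacet
 facet normal 0.008 0.743 -0.669
  outer loop
   vertex 3.6 2.9 0.9
   vertex 0.9 3.2 1.2
   vertex 2.7 4.8 3.0
  endloop
 endfacet
 facet normal -0.045 0.475 -0.879
  outer loop
   vertex 3.6 2.9 0.9
   vertex 4.3 1.3 0.0
   vertex 0.9 3.2 1.2
  endloop
 endfacet
 facet normal 0.500 0.738 -0.453
  outer loop
   vertex 3.6 2.9 0.9
   vertex 2.7 4.8 3.0
   vertex 3.9 4.6 4.0
  endloop
 endfacet
 facet normal 0.757 0.539 -0.369
  outer loop
   vertex 3.6 2.9 0.9
   vertex 3.9 4.6 4.0
   vertex 4.3 1.3 0.0
  endloop
 endfacet
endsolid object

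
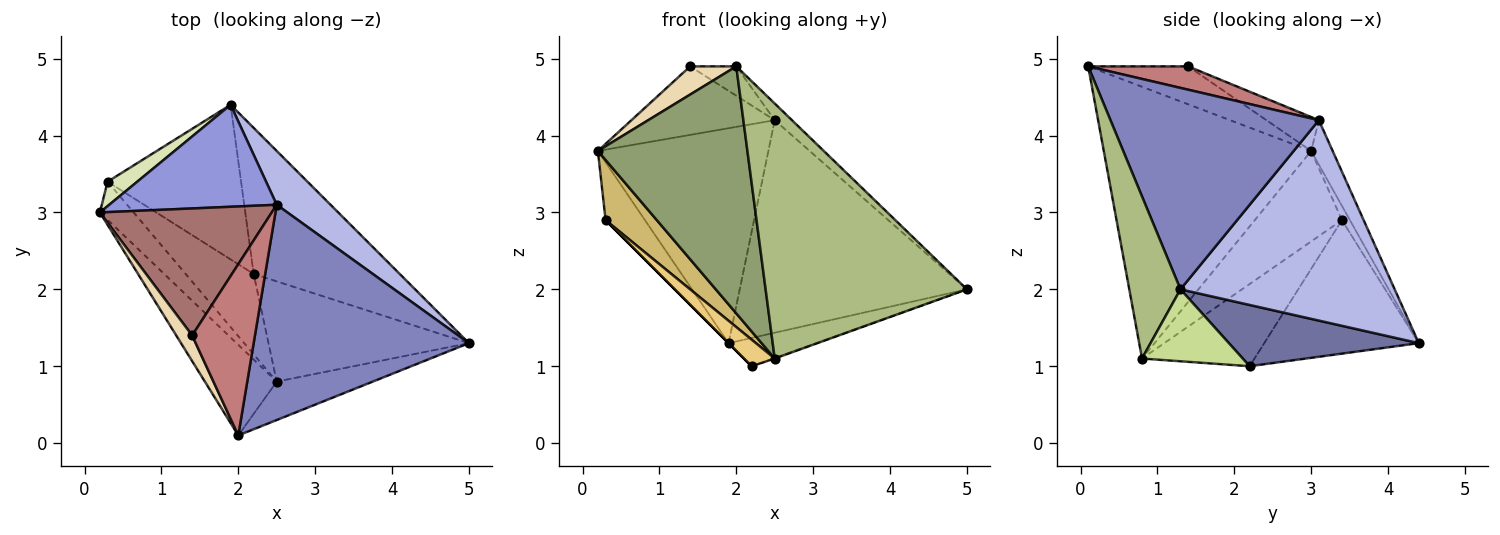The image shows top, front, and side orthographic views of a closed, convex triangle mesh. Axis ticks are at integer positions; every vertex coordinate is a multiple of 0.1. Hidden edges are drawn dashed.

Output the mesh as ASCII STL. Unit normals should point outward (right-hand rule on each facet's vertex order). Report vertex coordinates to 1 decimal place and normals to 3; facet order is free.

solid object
 facet normal 0.381 0.176 -0.908
  outer loop
   vertex 1.9 4.4 1.3
   vertex 5.0 1.3 2.0
   vertex 2.2 2.2 1.0
  endloop
 endfacet
 facet normal 0.682 0.056 0.729
  outer loop
   vertex 2.5 3.1 4.2
   vertex 2.0 0.1 4.9
   vertex 5.0 1.3 2.0
  endloop
 endfacet
 facet normal -0.113 0.898 0.426
  outer loop
   vertex 2.5 3.1 4.2
   vertex 1.9 4.4 1.3
   vertex 0.2 3.0 3.8
  endloop
 endfacet
 facet normal 0.675 0.716 0.181
  outer loop
   vertex 2.5 3.1 4.2
   vertex 5.0 1.3 2.0
   vertex 1.9 4.4 1.3
  endloop
 endfacet
 facet normal -0.793 -0.572 -0.210
  outer loop
   vertex 2.5 0.8 1.1
   vertex 2.0 0.1 4.9
   vertex 0.2 3.0 3.8
  endloop
 endfacet
 facet normal 0.244 -0.959 -0.145
  outer loop
   vertex 2.5 0.8 1.1
   vertex 5.0 1.3 2.0
   vertex 2.0 0.1 4.9
  endloop
 endfacet
 facet normal 0.338 0.005 -0.941
  outer loop
   vertex 2.5 0.8 1.1
   vertex 2.2 2.2 1.0
   vertex 5.0 1.3 2.0
  endloop
 endfacet
 facet normal -0.184 0.906 0.382
  outer loop
   vertex 0.3 3.4 2.9
   vertex 0.2 3.0 3.8
   vertex 1.9 4.4 1.3
  endloop
 endfacet
 facet normal -0.707 0.000 -0.707
  outer loop
   vertex 0.3 3.4 2.9
   vertex 1.9 4.4 1.3
   vertex 2.2 2.2 1.0
  endloop
 endfacet
 facet normal -0.821 -0.483 -0.306
  outer loop
   vertex 0.3 3.4 2.9
   vertex 2.5 0.8 1.1
   vertex 0.2 3.0 3.8
  endloop
 endfacet
 facet normal -0.754 -0.206 -0.624
  outer loop
   vertex 0.3 3.4 2.9
   vertex 2.2 2.2 1.0
   vertex 2.5 0.8 1.1
  endloop
 endfacet
 facet normal -0.848 -0.392 0.356
  outer loop
   vertex 1.4 1.4 4.9
   vertex 0.2 3.0 3.8
   vertex 2.0 0.1 4.9
  endloop
 endfacet
 facet normal -0.171 0.468 0.867
  outer loop
   vertex 1.4 1.4 4.9
   vertex 2.5 3.1 4.2
   vertex 0.2 3.0 3.8
  endloop
 endfacet
 facet normal 0.344 0.159 0.926
  outer loop
   vertex 1.4 1.4 4.9
   vertex 2.0 0.1 4.9
   vertex 2.5 3.1 4.2
  endloop
 endfacet
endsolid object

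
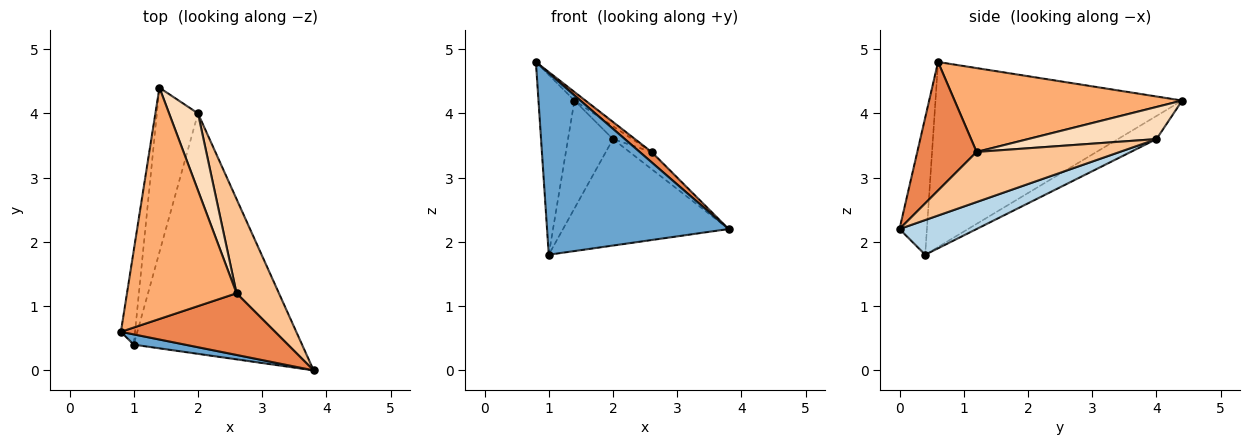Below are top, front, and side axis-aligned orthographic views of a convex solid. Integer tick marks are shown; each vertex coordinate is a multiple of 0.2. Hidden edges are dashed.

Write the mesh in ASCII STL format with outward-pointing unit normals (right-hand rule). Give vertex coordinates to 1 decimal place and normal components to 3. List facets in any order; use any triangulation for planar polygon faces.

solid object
 facet normal -0.149 -0.987 0.056
  outer loop
   vertex 1.0 0.4 1.8
   vertex 3.8 0.0 2.2
   vertex 0.8 0.6 4.8
  endloop
 endfacet
 facet normal -0.987 0.144 -0.075
  outer loop
   vertex 1.0 0.4 1.8
   vertex 0.8 0.6 4.8
   vertex 1.4 4.4 4.2
  endloop
 endfacet
 facet normal 0.185 0.398 -0.899
  outer loop
   vertex 2.0 4.0 3.6
   vertex 3.8 0.0 2.2
   vertex 1.0 0.4 1.8
  endloop
 endfacet
 facet normal -0.426 0.496 -0.757
  outer loop
   vertex 2.0 4.0 3.6
   vertex 1.0 0.4 1.8
   vertex 1.4 4.4 4.2
  endloop
 endfacet
 facet normal 0.635 -0.127 0.762
  outer loop
   vertex 2.6 1.2 3.4
   vertex 0.8 0.6 4.8
   vertex 3.8 0.0 2.2
  endloop
 endfacet
 facet normal 0.608 0.029 0.794
  outer loop
   vertex 2.6 1.2 3.4
   vertex 1.4 4.4 4.2
   vertex 0.8 0.6 4.8
  endloop
 endfacet
 facet normal 0.758 0.117 0.642
  outer loop
   vertex 2.6 1.2 3.4
   vertex 3.8 0.0 2.2
   vertex 2.0 4.0 3.6
  endloop
 endfacet
 facet normal 0.739 0.111 0.665
  outer loop
   vertex 2.6 1.2 3.4
   vertex 2.0 4.0 3.6
   vertex 1.4 4.4 4.2
  endloop
 endfacet
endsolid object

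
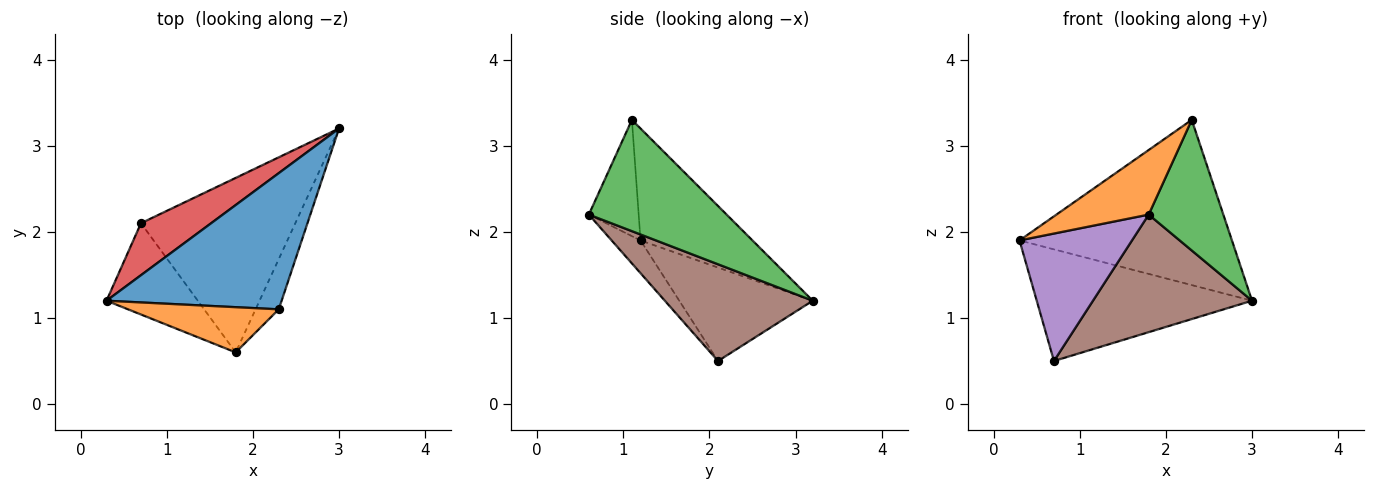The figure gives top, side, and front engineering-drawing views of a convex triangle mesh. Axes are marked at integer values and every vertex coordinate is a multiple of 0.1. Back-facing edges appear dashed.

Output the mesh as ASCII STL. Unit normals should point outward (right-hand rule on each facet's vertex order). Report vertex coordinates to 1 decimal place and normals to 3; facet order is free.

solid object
 facet normal -0.377 0.715 0.589
  outer loop
   vertex 2.3 1.1 3.3
   vertex 3.0 3.2 1.2
   vertex 0.3 1.2 1.9
  endloop
 endfacet
 facet normal -0.405 -0.749 0.524
  outer loop
   vertex 2.3 1.1 3.3
   vertex 0.3 1.2 1.9
   vertex 1.8 0.6 2.2
  endloop
 endfacet
 facet normal 0.865 -0.468 -0.180
  outer loop
   vertex 2.3 1.1 3.3
   vertex 1.8 0.6 2.2
   vertex 3.0 3.2 1.2
  endloop
 endfacet
 facet normal -0.490 0.790 0.368
  outer loop
   vertex 0.7 2.1 0.5
   vertex 0.3 1.2 1.9
   vertex 3.0 3.2 1.2
  endloop
 endfacet
 facet normal -0.204 -0.796 -0.570
  outer loop
   vertex 0.7 2.1 0.5
   vertex 1.8 0.6 2.2
   vertex 0.3 1.2 1.9
  endloop
 endfacet
 facet normal 0.461 -0.496 -0.736
  outer loop
   vertex 0.7 2.1 0.5
   vertex 3.0 3.2 1.2
   vertex 1.8 0.6 2.2
  endloop
 endfacet
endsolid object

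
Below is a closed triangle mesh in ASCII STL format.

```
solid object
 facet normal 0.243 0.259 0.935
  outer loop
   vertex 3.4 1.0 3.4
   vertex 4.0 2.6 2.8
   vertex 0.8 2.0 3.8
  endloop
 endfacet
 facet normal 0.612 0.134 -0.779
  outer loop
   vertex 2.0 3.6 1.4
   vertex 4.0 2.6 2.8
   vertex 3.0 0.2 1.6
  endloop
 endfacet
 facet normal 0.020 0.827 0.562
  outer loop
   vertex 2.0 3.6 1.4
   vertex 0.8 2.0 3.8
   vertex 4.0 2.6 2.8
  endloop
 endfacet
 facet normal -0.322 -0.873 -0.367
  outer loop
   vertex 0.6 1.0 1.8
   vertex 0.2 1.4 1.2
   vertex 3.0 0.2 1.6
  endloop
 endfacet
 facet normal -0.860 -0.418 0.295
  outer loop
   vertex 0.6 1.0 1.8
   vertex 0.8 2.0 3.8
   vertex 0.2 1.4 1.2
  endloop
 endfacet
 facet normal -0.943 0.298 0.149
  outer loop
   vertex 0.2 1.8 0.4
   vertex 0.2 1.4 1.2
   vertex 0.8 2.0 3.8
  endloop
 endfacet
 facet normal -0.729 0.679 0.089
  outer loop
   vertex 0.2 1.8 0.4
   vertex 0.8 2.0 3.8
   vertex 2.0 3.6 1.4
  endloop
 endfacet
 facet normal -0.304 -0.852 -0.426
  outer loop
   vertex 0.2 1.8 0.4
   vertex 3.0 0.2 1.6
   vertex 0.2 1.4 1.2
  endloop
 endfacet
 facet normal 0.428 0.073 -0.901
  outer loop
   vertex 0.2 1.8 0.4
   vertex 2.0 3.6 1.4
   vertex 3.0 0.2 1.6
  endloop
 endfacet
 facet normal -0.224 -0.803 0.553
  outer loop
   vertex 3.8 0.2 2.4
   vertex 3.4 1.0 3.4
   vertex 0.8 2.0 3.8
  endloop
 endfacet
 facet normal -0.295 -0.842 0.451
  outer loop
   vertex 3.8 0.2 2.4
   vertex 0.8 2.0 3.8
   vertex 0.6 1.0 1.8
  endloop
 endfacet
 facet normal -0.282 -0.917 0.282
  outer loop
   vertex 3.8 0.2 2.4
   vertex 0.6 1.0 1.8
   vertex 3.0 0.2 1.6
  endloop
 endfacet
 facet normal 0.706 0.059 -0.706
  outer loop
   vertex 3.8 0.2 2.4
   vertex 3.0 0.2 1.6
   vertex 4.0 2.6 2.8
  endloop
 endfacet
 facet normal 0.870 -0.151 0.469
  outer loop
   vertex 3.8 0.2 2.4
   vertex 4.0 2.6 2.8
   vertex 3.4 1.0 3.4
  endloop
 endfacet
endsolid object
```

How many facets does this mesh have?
14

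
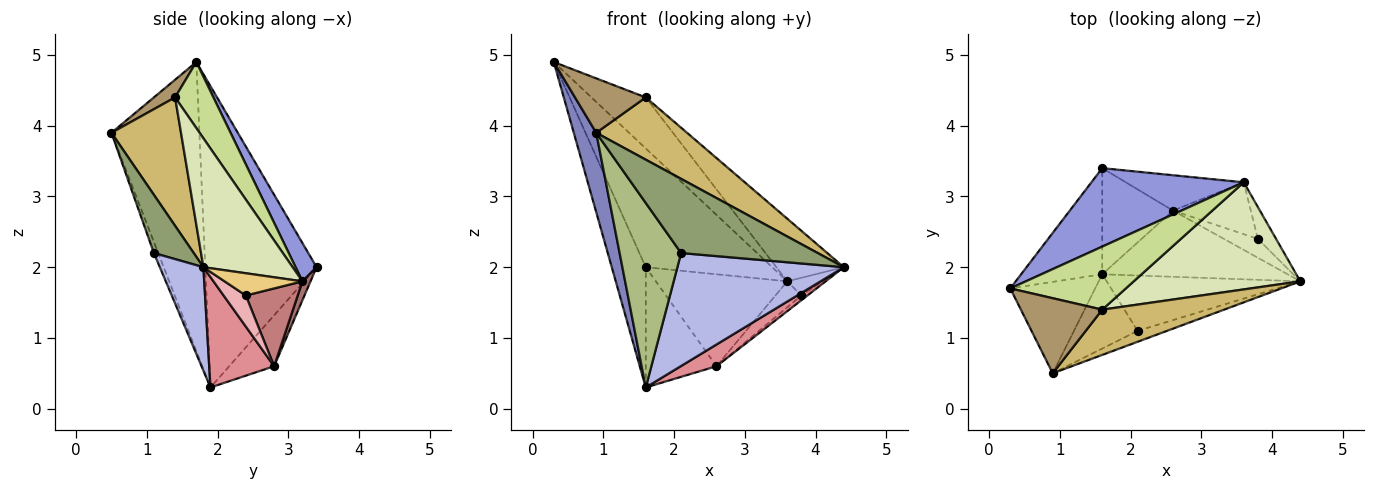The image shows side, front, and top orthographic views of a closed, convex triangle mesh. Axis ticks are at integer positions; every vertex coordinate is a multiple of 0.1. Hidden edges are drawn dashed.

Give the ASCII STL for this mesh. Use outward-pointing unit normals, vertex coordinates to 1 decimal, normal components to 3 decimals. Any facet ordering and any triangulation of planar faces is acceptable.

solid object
 facet normal -0.926 0.283 -0.249
  outer loop
   vertex 1.6 1.9 0.3
   vertex 0.3 1.7 4.9
   vertex 1.6 3.4 2.0
  endloop
 endfacet
 facet normal -0.932 -0.238 -0.274
  outer loop
   vertex 0.9 0.5 3.9
   vertex 0.3 1.7 4.9
   vertex 1.6 1.9 0.3
  endloop
 endfacet
 facet normal 0.137 0.826 0.546
  outer loop
   vertex 3.6 3.2 1.8
   vertex 1.6 3.4 2.0
   vertex 0.3 1.7 4.9
  endloop
 endfacet
 facet normal 0.229 -0.874 -0.428
  outer loop
   vertex 2.1 1.1 2.2
   vertex 1.6 1.9 0.3
   vertex 4.4 1.8 2.0
  endloop
 endfacet
 facet normal 0.277 -0.951 -0.140
  outer loop
   vertex 2.1 1.1 2.2
   vertex 4.4 1.8 2.0
   vertex 0.9 0.5 3.9
  endloop
 endfacet
 facet normal -0.065 -0.926 -0.373
  outer loop
   vertex 2.1 1.1 2.2
   vertex 0.9 0.5 3.9
   vertex 1.6 1.9 0.3
  endloop
 endfacet
 facet normal 0.406 0.575 0.710
  outer loop
   vertex 1.6 1.4 4.4
   vertex 3.6 3.2 1.8
   vertex 0.3 1.7 4.9
  endloop
 endfacet
 facet normal 0.555 0.420 0.718
  outer loop
   vertex 1.6 1.4 4.4
   vertex 4.4 1.8 2.0
   vertex 3.6 3.2 1.8
  endloop
 endfacet
 facet normal 0.173 -0.578 0.797
  outer loop
   vertex 1.6 1.4 4.4
   vertex 0.3 1.7 4.9
   vertex 0.9 0.5 3.9
  endloop
 endfacet
 facet normal 0.527 -0.687 0.500
  outer loop
   vertex 1.6 1.4 4.4
   vertex 0.9 0.5 3.9
   vertex 4.4 1.8 2.0
  endloop
 endfacet
 facet normal 0.730 0.332 -0.597
  outer loop
   vertex 3.8 2.4 1.6
   vertex 3.6 3.2 1.8
   vertex 4.4 1.8 2.0
  endloop
 endfacet
 facet normal -0.430 0.677 -0.597
  outer loop
   vertex 2.6 2.8 0.6
   vertex 1.6 1.9 0.3
   vertex 1.6 3.4 2.0
  endloop
 endfacet
 facet normal 0.057 0.932 -0.358
  outer loop
   vertex 2.6 2.8 0.6
   vertex 1.6 3.4 2.0
   vertex 3.6 3.2 1.8
  endloop
 endfacet
 facet normal 0.667 0.333 -0.667
  outer loop
   vertex 2.6 2.8 0.6
   vertex 3.6 3.2 1.8
   vertex 3.8 2.4 1.6
  endloop
 endfacet
 facet normal 0.492 -0.271 -0.827
  outer loop
   vertex 2.6 2.8 0.6
   vertex 4.4 1.8 2.0
   vertex 1.6 1.9 0.3
  endloop
 endfacet
 facet normal 0.665 0.181 -0.725
  outer loop
   vertex 2.6 2.8 0.6
   vertex 3.8 2.4 1.6
   vertex 4.4 1.8 2.0
  endloop
 endfacet
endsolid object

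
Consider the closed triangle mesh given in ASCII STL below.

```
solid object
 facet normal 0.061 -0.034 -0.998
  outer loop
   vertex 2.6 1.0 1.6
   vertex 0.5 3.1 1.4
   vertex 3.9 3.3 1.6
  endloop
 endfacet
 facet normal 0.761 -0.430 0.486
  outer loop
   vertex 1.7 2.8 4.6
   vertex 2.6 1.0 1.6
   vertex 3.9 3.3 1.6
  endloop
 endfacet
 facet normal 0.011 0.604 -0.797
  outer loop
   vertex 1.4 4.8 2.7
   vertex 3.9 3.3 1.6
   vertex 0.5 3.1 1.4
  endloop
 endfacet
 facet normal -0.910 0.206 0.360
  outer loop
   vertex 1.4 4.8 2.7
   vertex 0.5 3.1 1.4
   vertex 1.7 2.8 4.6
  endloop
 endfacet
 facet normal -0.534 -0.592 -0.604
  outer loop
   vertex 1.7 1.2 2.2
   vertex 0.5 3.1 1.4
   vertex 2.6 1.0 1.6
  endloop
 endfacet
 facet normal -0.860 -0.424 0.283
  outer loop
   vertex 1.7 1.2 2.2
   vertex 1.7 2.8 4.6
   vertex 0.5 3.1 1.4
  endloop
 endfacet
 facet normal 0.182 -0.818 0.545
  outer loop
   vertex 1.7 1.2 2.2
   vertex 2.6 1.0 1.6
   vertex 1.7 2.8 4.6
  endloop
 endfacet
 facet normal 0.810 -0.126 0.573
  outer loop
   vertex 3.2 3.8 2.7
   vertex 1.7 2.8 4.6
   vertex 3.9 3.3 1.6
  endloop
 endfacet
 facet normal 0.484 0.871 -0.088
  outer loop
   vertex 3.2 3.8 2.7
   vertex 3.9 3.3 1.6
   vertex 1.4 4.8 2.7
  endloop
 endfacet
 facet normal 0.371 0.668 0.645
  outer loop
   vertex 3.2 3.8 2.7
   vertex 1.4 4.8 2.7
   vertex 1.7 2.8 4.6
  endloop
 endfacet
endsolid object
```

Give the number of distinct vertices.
7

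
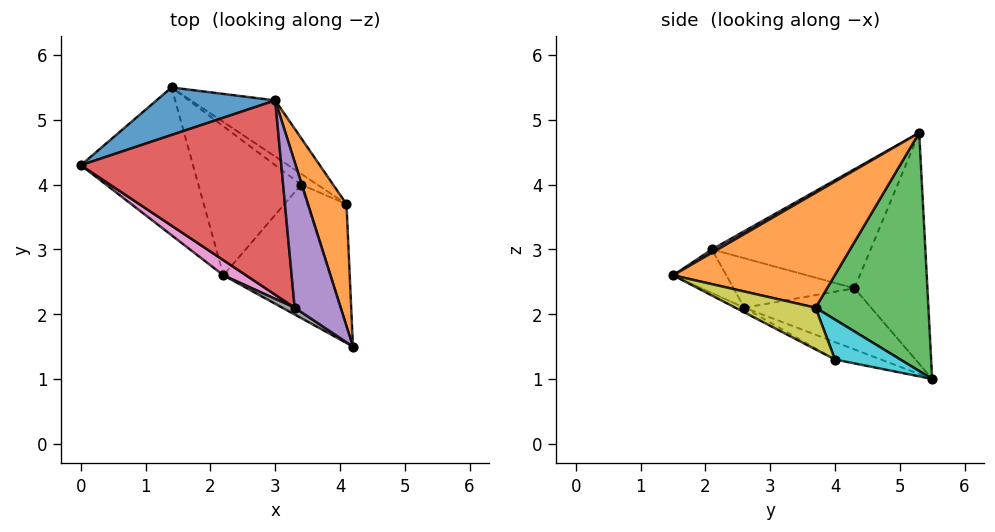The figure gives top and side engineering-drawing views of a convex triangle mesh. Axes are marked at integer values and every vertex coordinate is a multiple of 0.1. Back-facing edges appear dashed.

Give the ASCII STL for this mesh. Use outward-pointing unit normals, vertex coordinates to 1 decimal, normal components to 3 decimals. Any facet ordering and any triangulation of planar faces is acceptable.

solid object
 facet normal -0.478 0.844 0.245
  outer loop
   vertex 1.4 5.5 1.0
   vertex 0.0 4.3 2.4
   vertex 3.0 5.3 4.8
  endloop
 endfacet
 facet normal 0.942 0.115 0.316
  outer loop
   vertex 4.1 3.7 2.1
   vertex 3.0 5.3 4.8
   vertex 4.2 1.5 2.6
  endloop
 endfacet
 facet normal 0.600 0.771 -0.212
  outer loop
   vertex 4.1 3.7 2.1
   vertex 1.4 5.5 1.0
   vertex 3.0 5.3 4.8
  endloop
 endfacet
 facet normal -0.451 -0.469 0.759
  outer loop
   vertex 3.3 2.1 3.0
   vertex 3.0 5.3 4.8
   vertex 0.0 4.3 2.4
  endloop
 endfacet
 facet normal 0.065 -0.485 0.872
  outer loop
   vertex 3.3 2.1 3.0
   vertex 4.2 1.5 2.6
   vertex 3.0 5.3 4.8
  endloop
 endfacet
 facet normal -0.434 -0.422 -0.796
  outer loop
   vertex 2.2 2.6 2.1
   vertex 0.0 4.3 2.4
   vertex 1.4 5.5 1.0
  endloop
 endfacet
 facet normal -0.568 -0.781 0.260
  outer loop
   vertex 2.2 2.6 2.1
   vertex 3.3 2.1 3.0
   vertex 0.0 4.3 2.4
  endloop
 endfacet
 facet normal -0.504 -0.852 0.143
  outer loop
   vertex 2.2 2.6 2.1
   vertex 4.2 1.5 2.6
   vertex 3.3 2.1 3.0
  endloop
 endfacet
 facet normal 0.724 -0.121 -0.679
  outer loop
   vertex 3.4 4.0 1.3
   vertex 4.1 3.7 2.1
   vertex 4.2 1.5 2.6
  endloop
 endfacet
 facet normal 0.605 0.758 -0.245
  outer loop
   vertex 3.4 4.0 1.3
   vertex 1.4 5.5 1.0
   vertex 4.1 3.7 2.1
  endloop
 endfacet
 facet normal -0.039 -0.471 -0.881
  outer loop
   vertex 3.4 4.0 1.3
   vertex 4.2 1.5 2.6
   vertex 2.2 2.6 2.1
  endloop
 endfacet
 facet normal -0.154 -0.387 -0.909
  outer loop
   vertex 3.4 4.0 1.3
   vertex 2.2 2.6 2.1
   vertex 1.4 5.5 1.0
  endloop
 endfacet
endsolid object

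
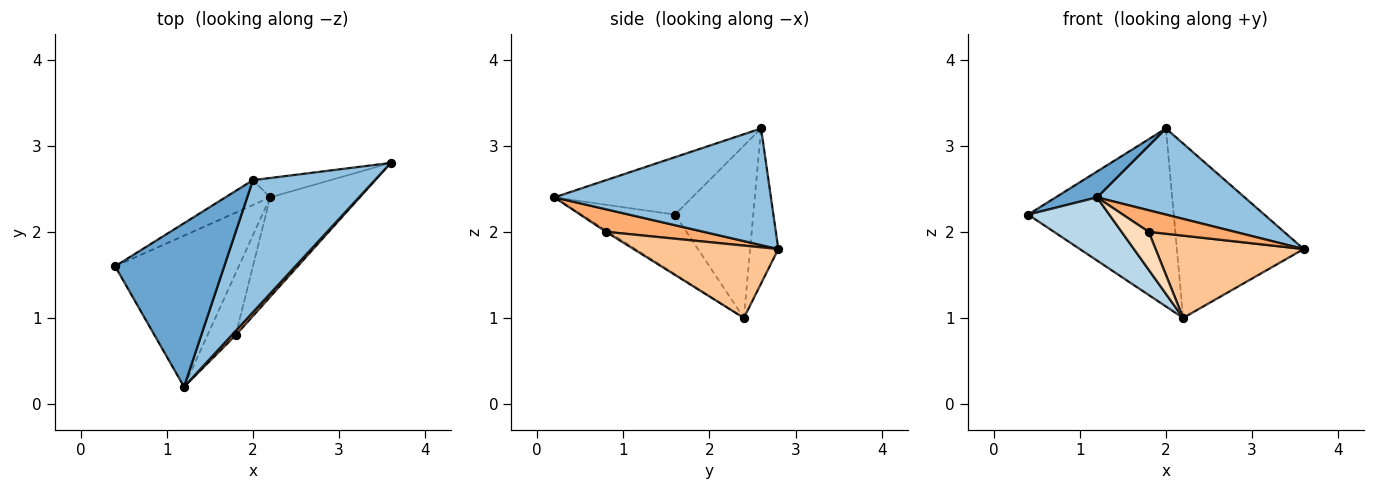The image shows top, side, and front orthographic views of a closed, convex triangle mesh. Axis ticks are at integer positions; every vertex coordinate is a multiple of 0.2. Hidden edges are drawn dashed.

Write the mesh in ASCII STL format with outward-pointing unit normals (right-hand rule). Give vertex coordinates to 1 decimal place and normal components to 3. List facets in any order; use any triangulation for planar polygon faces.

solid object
 facet normal -0.461 -0.138 0.876
  outer loop
   vertex 2.0 2.6 3.2
   vertex 0.4 1.6 2.2
   vertex 1.2 0.2 2.4
  endloop
 endfacet
 facet normal 0.625 -0.426 0.654
  outer loop
   vertex 2.0 2.6 3.2
   vertex 1.2 0.2 2.4
   vertex 3.6 2.8 1.8
  endloop
 endfacet
 facet normal -0.406 -0.352 -0.843
  outer loop
   vertex 2.2 2.4 1.0
   vertex 1.2 0.2 2.4
   vertex 0.4 1.6 2.2
  endloop
 endfacet
 facet normal -0.470 0.874 -0.122
  outer loop
   vertex 2.2 2.4 1.0
   vertex 0.4 1.6 2.2
   vertex 2.0 2.6 3.2
  endloop
 endfacet
 facet normal -0.216 0.970 -0.108
  outer loop
   vertex 2.2 2.4 1.0
   vertex 2.0 2.6 3.2
   vertex 3.6 2.8 1.8
  endloop
 endfacet
 facet normal 0.743 -0.656 0.131
  outer loop
   vertex 1.8 0.8 2.0
   vertex 3.6 2.8 1.8
   vertex 1.2 0.2 2.4
  endloop
 endfacet
 facet normal 0.528 -0.541 -0.654
  outer loop
   vertex 1.8 0.8 2.0
   vertex 2.2 2.4 1.0
   vertex 3.6 2.8 1.8
  endloop
 endfacet
 facet normal -0.047 -0.521 -0.852
  outer loop
   vertex 1.8 0.8 2.0
   vertex 1.2 0.2 2.4
   vertex 2.2 2.4 1.0
  endloop
 endfacet
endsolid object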